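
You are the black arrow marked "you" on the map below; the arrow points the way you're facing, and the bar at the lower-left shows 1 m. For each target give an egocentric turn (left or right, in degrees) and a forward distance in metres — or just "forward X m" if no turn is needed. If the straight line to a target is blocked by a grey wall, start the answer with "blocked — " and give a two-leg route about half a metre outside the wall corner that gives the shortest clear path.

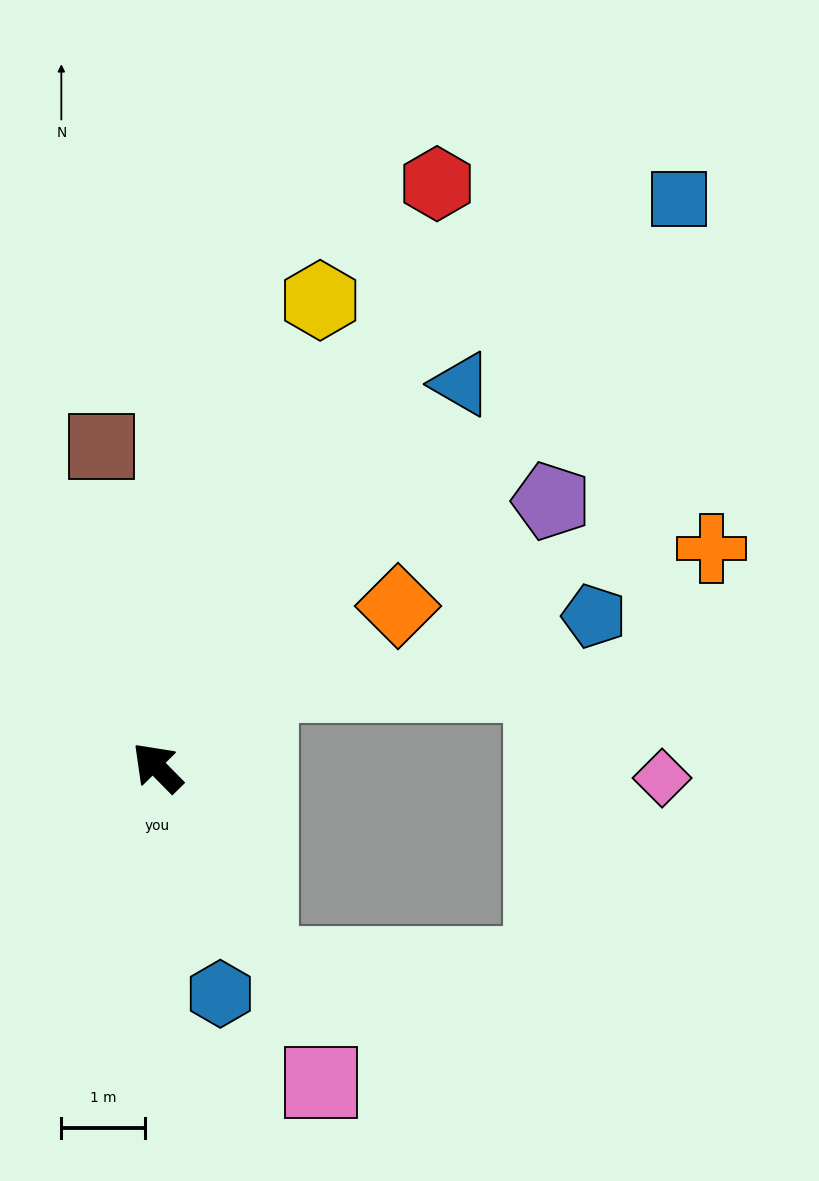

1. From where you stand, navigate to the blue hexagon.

turn left 151°, forward 2.8 m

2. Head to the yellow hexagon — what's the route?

turn right 64°, forward 5.9 m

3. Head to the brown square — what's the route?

turn right 35°, forward 3.9 m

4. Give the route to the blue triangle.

turn right 83°, forward 5.8 m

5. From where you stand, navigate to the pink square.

turn left 163°, forward 4.2 m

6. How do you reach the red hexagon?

turn right 70°, forward 7.7 m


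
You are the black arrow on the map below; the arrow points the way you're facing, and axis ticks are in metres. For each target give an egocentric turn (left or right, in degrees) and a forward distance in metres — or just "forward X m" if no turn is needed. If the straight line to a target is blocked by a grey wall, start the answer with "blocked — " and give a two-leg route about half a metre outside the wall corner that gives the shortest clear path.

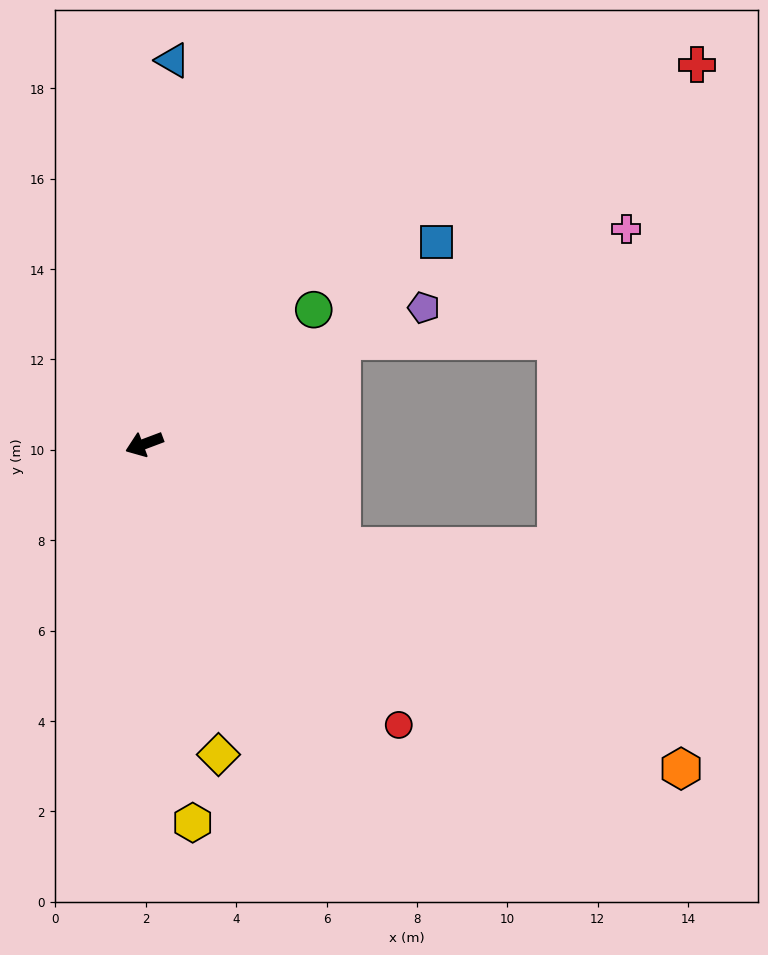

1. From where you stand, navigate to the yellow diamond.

turn left 83°, forward 7.1 m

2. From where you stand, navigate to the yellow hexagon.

turn left 77°, forward 8.4 m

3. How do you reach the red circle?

turn left 112°, forward 8.4 m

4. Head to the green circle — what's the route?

turn right 162°, forward 4.8 m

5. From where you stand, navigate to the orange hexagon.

turn left 128°, forward 13.9 m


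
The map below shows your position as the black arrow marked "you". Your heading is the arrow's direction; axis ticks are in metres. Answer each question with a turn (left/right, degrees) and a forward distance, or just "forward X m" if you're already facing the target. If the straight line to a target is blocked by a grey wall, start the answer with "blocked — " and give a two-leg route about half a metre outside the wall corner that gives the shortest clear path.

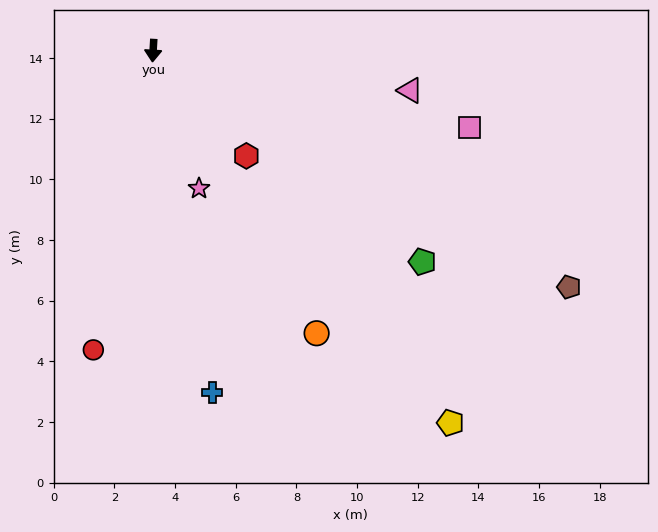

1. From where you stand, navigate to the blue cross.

turn left 13°, forward 11.4 m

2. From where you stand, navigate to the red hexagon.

turn left 45°, forward 4.6 m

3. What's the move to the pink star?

turn left 22°, forward 4.8 m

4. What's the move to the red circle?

turn right 8°, forward 10.1 m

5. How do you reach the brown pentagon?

turn left 64°, forward 15.8 m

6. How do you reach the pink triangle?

turn left 85°, forward 8.6 m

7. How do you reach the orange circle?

turn left 33°, forward 10.8 m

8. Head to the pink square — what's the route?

turn left 80°, forward 10.7 m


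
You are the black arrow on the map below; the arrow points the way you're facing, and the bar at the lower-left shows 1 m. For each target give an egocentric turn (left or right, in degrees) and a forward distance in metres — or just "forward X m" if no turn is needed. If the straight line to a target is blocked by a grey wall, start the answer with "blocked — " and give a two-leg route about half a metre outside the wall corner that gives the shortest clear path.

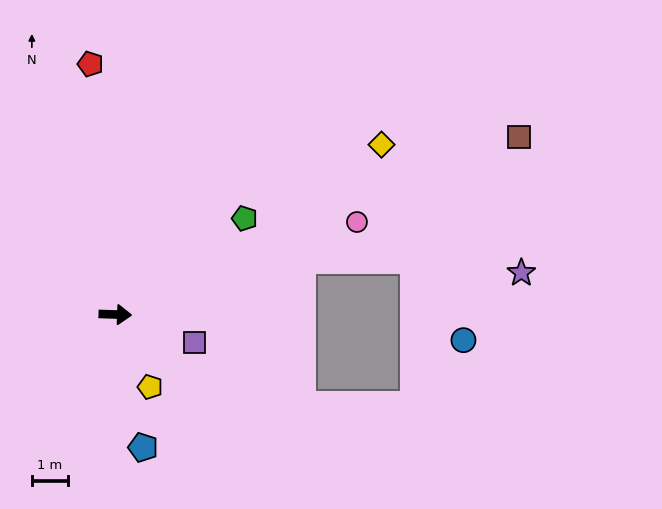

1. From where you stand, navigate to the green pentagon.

turn left 39°, forward 4.5 m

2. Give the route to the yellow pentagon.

turn right 62°, forward 2.3 m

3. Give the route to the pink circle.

turn left 23°, forward 7.3 m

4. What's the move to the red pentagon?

turn left 98°, forward 7.1 m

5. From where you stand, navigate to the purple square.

turn right 17°, forward 2.4 m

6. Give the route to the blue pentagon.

turn right 76°, forward 3.8 m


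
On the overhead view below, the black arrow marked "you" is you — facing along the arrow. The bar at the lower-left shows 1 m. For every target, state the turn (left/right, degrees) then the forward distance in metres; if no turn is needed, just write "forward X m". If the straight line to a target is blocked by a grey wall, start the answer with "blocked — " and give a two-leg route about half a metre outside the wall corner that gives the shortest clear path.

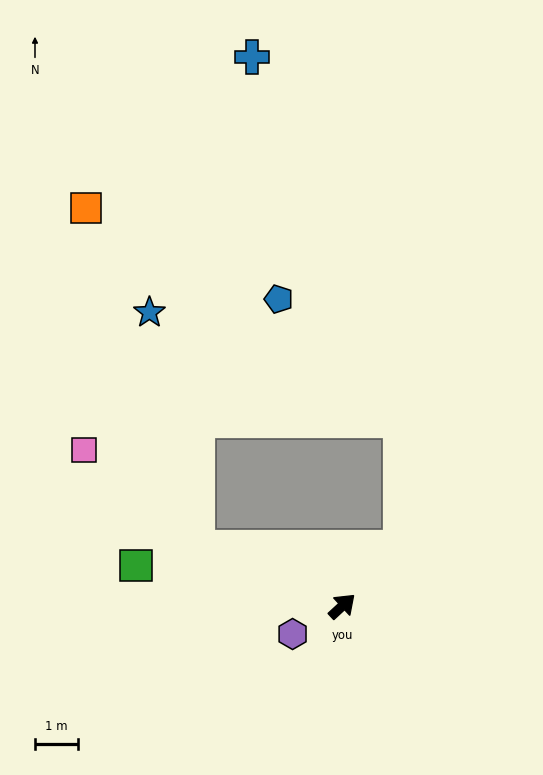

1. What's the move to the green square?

turn left 126°, forward 4.9 m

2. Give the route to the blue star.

blocked — turn left 116°, forward 3.7 m, then turn right 57°, forward 5.6 m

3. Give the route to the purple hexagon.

turn left 167°, forward 1.3 m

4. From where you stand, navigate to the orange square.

blocked — turn left 116°, forward 3.7 m, then turn right 51°, forward 8.4 m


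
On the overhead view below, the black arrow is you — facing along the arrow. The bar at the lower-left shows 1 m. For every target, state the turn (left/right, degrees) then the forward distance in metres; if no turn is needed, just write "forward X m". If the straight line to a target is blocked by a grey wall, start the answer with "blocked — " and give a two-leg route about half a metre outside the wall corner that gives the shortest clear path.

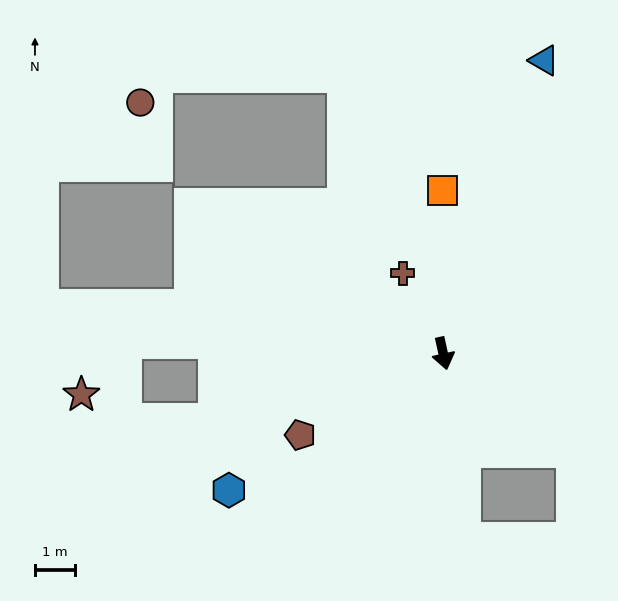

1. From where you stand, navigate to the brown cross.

turn right 166°, forward 2.2 m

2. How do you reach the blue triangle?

turn left 149°, forward 7.6 m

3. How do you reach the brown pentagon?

turn right 73°, forward 4.1 m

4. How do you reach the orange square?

turn left 168°, forward 4.0 m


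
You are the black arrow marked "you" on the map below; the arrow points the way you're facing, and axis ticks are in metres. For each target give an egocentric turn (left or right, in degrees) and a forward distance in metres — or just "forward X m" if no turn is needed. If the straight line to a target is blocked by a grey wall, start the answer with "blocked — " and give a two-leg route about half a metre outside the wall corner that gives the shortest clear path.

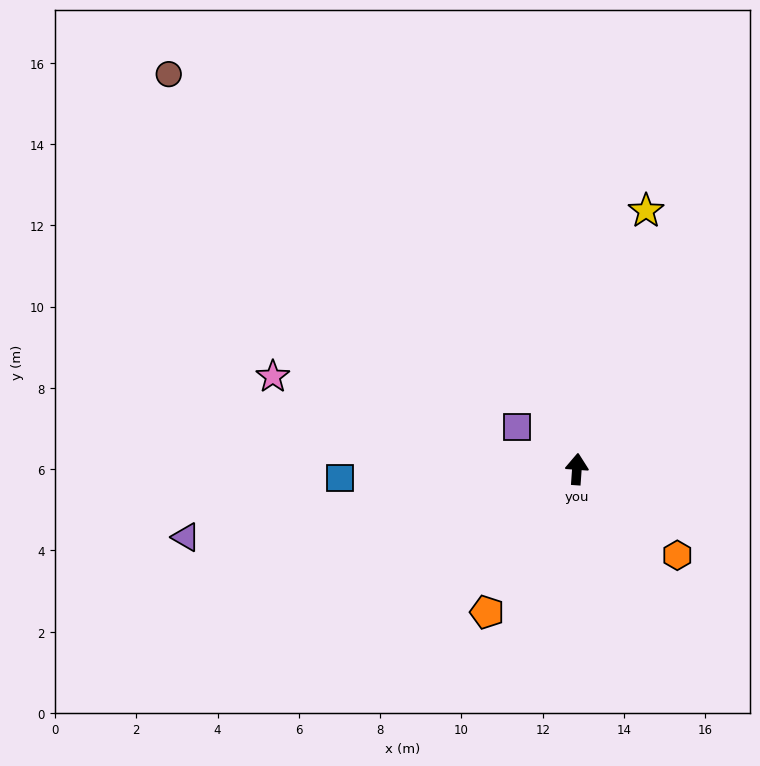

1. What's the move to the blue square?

turn left 96°, forward 5.8 m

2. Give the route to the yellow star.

turn right 11°, forward 6.6 m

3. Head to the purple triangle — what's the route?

turn left 104°, forward 9.8 m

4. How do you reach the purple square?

turn left 59°, forward 1.8 m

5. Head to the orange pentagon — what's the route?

turn left 152°, forward 4.2 m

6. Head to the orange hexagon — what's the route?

turn right 127°, forward 3.3 m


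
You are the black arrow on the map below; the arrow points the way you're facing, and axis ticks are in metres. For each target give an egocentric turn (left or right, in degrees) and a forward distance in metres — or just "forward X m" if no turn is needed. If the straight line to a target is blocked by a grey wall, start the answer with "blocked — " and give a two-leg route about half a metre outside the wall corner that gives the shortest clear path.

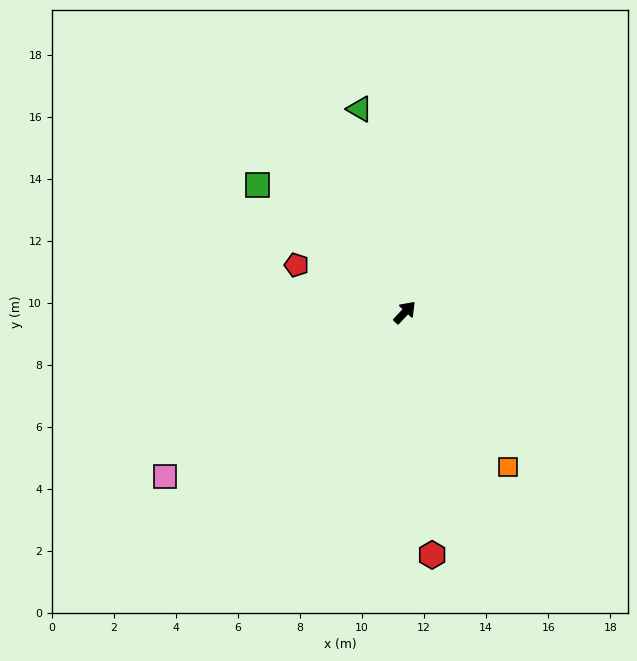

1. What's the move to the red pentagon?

turn left 110°, forward 3.8 m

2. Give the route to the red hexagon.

turn right 130°, forward 7.9 m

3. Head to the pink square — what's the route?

turn left 168°, forward 9.4 m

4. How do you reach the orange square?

turn right 103°, forward 6.0 m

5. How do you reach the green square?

turn left 93°, forward 6.3 m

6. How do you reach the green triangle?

turn left 56°, forward 6.7 m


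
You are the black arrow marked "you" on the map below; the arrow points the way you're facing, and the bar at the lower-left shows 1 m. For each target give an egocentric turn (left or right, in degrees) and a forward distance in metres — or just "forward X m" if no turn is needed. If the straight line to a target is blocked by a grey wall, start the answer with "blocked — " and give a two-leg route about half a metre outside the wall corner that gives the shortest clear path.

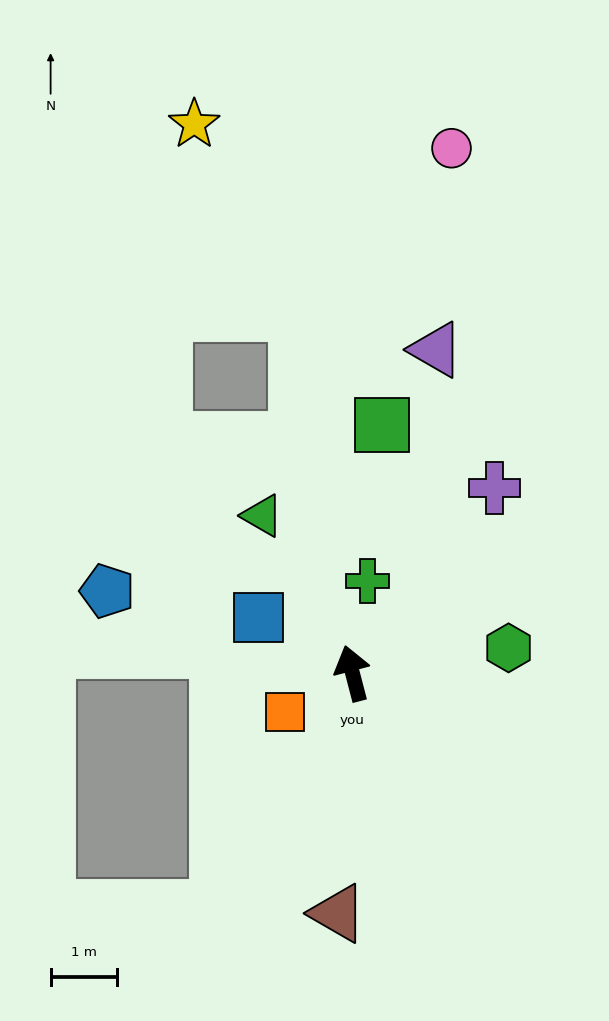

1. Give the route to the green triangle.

turn left 15°, forward 2.7 m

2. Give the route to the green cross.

turn right 24°, forward 1.4 m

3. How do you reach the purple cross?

turn right 52°, forward 3.5 m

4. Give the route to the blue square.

turn left 44°, forward 1.6 m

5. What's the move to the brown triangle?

turn left 162°, forward 3.6 m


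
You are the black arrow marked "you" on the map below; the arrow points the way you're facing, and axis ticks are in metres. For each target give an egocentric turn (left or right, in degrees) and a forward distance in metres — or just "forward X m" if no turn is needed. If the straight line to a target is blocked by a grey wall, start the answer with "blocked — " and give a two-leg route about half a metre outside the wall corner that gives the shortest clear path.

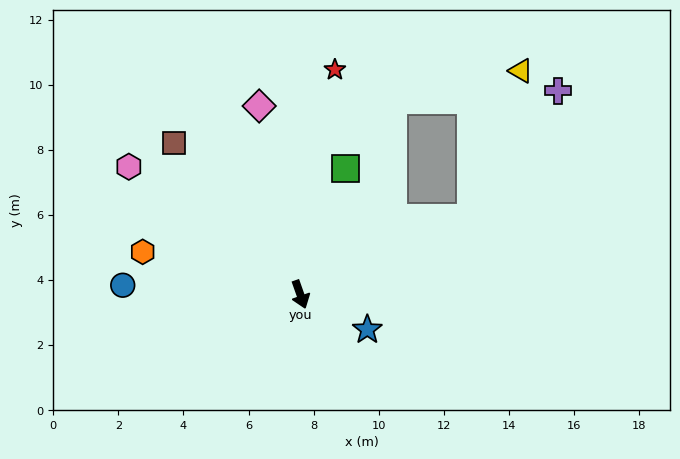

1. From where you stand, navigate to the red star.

turn left 152°, forward 7.0 m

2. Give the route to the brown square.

turn right 160°, forward 6.1 m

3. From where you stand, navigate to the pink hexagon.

turn right 146°, forward 6.6 m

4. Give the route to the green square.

turn left 141°, forward 4.1 m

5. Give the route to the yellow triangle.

blocked — turn left 95°, forward 5.7 m, then turn left 47°, forward 4.8 m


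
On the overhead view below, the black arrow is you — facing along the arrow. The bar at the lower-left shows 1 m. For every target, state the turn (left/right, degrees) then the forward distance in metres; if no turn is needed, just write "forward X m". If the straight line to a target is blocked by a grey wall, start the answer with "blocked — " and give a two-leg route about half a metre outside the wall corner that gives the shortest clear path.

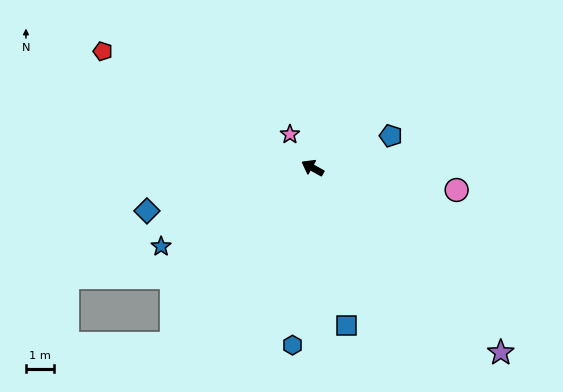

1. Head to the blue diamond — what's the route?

turn left 44°, forward 6.1 m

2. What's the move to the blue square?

turn left 131°, forward 5.7 m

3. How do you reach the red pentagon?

forward 8.5 m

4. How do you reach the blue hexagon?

turn left 113°, forward 6.4 m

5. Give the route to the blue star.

turn left 56°, forward 6.1 m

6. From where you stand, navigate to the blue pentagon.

turn right 129°, forward 3.0 m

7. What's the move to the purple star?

turn left 165°, forward 9.4 m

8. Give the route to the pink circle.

turn right 160°, forward 5.2 m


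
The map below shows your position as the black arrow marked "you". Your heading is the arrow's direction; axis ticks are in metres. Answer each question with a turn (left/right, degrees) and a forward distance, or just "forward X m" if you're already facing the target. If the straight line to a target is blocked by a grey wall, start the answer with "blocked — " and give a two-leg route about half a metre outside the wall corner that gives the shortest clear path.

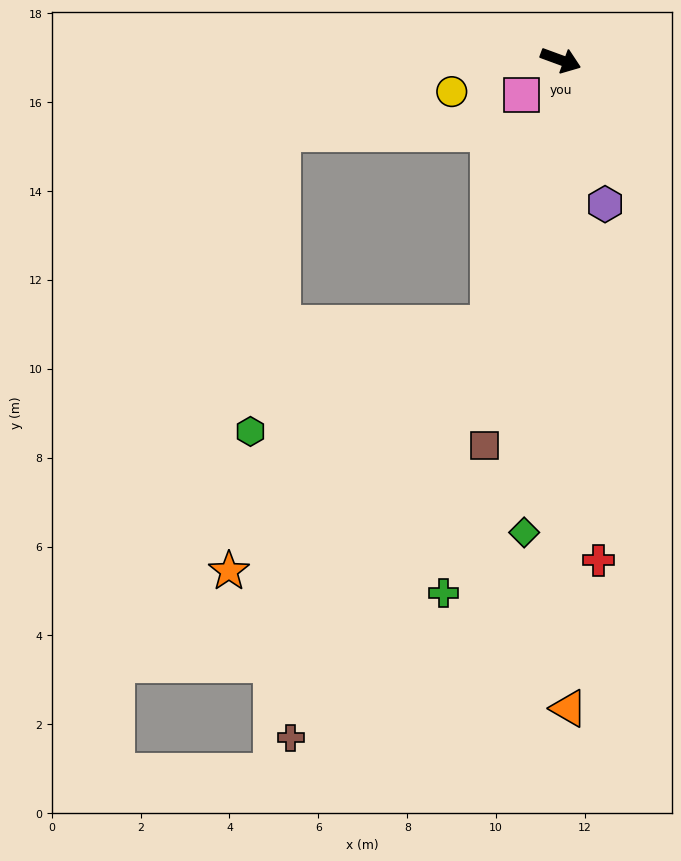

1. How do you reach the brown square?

turn right 81°, forward 8.8 m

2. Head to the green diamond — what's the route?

turn right 74°, forward 10.7 m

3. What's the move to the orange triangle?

turn right 69°, forward 14.6 m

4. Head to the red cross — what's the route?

turn right 66°, forward 11.3 m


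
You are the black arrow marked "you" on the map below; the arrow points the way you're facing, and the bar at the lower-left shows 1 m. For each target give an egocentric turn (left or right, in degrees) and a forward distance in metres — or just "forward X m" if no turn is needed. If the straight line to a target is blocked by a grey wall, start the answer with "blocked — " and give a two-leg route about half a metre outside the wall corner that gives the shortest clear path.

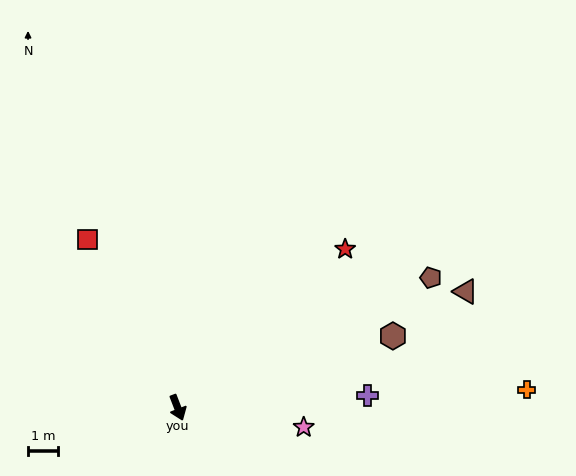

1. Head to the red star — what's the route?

turn left 112°, forward 7.7 m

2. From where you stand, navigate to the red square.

turn right 173°, forward 6.4 m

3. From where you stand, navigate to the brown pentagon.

turn left 96°, forward 9.6 m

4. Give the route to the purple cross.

turn left 72°, forward 6.4 m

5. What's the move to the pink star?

turn left 60°, forward 4.3 m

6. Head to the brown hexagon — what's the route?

turn left 87°, forward 7.6 m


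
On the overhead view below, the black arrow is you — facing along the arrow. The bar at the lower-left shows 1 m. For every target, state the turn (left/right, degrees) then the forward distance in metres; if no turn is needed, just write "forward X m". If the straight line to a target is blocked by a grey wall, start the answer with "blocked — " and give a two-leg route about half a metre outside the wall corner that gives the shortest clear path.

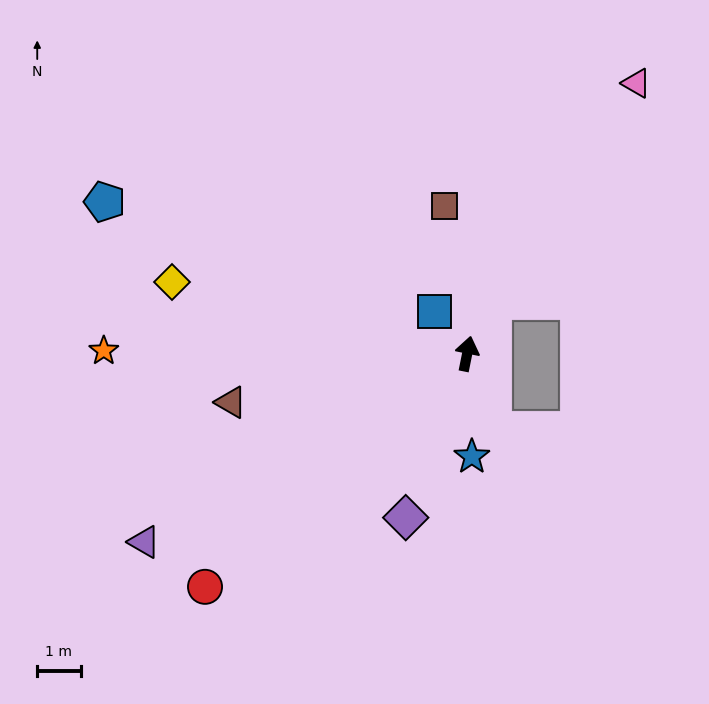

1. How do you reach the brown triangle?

turn left 113°, forward 5.6 m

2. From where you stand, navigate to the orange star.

turn left 101°, forward 8.4 m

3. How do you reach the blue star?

turn right 166°, forward 2.4 m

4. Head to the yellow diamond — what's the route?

turn left 88°, forward 7.0 m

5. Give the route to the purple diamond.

turn left 171°, forward 4.0 m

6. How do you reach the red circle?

turn left 143°, forward 8.1 m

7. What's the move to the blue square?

turn left 49°, forward 1.2 m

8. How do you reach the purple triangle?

turn left 132°, forward 8.6 m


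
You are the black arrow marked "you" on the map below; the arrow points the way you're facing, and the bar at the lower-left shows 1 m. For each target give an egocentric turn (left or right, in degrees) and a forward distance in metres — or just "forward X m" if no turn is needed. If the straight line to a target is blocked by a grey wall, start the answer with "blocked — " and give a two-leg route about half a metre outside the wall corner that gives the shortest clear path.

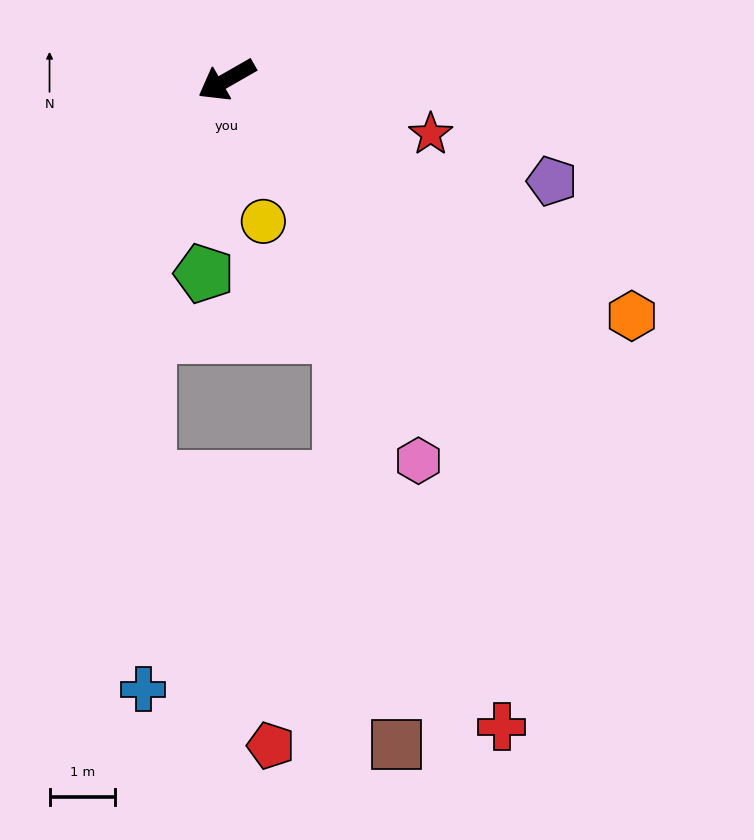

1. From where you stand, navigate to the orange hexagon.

turn left 120°, forward 7.2 m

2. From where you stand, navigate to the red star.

turn left 135°, forward 3.2 m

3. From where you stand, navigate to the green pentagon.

turn left 53°, forward 3.0 m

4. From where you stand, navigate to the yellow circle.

turn left 75°, forward 2.2 m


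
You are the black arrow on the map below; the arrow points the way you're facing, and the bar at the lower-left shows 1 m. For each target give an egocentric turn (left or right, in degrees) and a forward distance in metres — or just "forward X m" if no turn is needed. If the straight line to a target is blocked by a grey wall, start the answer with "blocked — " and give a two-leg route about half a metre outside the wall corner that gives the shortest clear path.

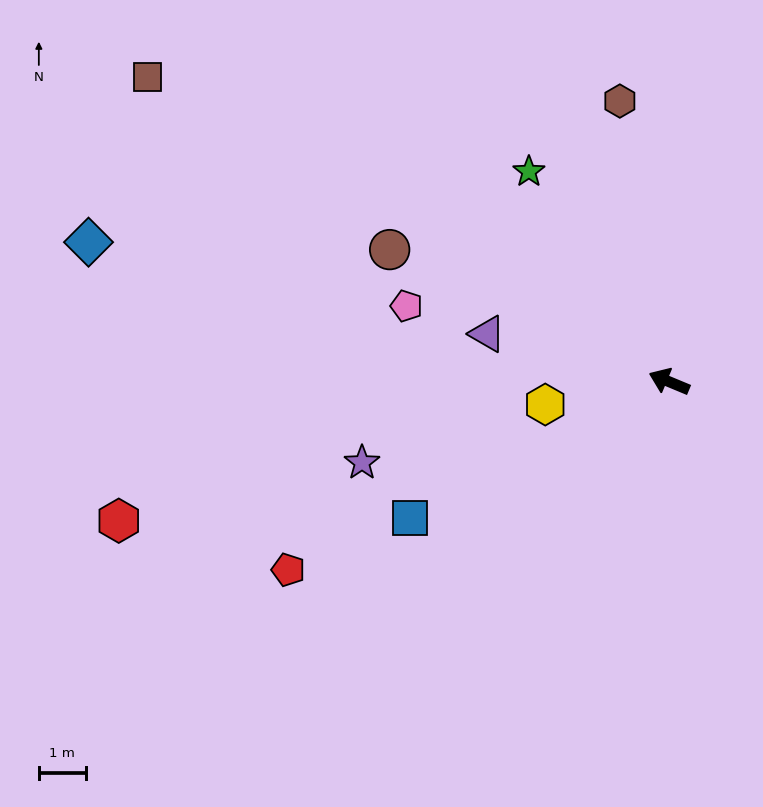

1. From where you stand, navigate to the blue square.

turn left 50°, forward 6.2 m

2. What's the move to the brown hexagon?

turn right 57°, forward 6.1 m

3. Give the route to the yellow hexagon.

turn left 33°, forward 2.7 m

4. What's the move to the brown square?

turn right 8°, forward 12.9 m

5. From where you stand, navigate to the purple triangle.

turn left 8°, forward 4.0 m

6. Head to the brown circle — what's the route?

turn right 3°, forward 6.6 m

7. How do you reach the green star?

turn right 34°, forward 5.4 m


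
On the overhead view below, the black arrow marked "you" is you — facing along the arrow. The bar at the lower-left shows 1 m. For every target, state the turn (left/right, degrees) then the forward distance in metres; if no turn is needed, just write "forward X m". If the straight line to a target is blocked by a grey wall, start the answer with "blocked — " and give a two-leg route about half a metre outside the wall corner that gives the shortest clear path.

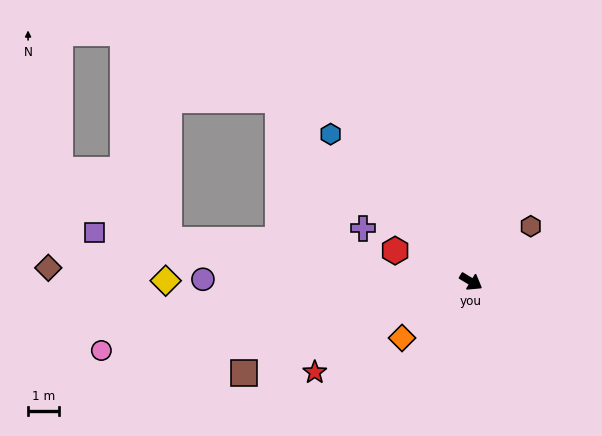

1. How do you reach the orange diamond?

turn right 110°, forward 2.9 m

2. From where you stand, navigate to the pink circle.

turn right 138°, forward 12.2 m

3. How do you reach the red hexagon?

turn right 171°, forward 2.7 m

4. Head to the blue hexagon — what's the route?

turn left 165°, forward 6.6 m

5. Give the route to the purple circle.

turn right 149°, forward 8.7 m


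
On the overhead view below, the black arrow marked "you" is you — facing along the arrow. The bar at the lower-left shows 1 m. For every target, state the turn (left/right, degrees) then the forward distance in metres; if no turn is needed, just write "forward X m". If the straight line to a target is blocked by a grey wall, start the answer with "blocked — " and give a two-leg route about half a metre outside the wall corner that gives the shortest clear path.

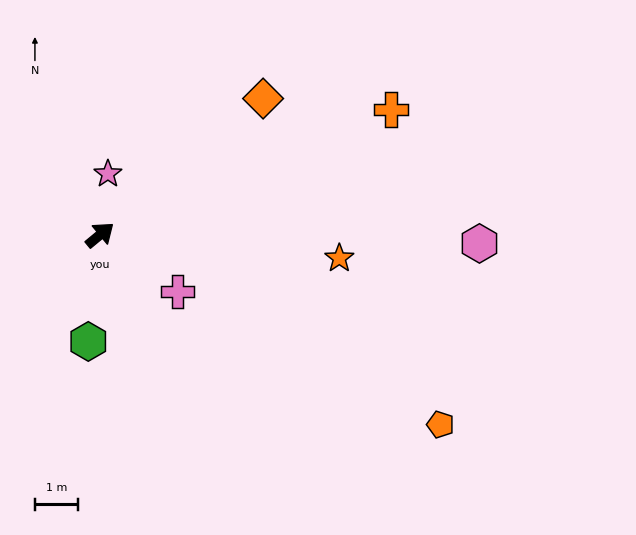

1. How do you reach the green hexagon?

turn right 136°, forward 2.5 m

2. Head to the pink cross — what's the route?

turn right 76°, forward 2.2 m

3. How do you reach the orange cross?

turn right 16°, forward 7.3 m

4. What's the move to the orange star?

turn right 45°, forward 5.5 m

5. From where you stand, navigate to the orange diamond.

forward 4.9 m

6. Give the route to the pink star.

turn left 43°, forward 1.4 m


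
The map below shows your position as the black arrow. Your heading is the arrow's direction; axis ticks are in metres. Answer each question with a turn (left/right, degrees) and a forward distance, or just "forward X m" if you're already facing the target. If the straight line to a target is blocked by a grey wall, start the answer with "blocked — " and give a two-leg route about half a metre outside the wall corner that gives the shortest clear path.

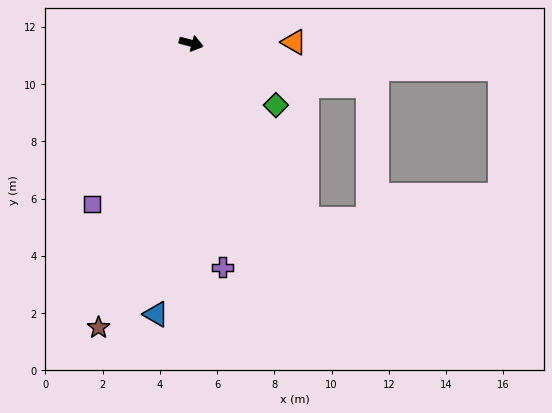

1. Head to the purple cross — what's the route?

turn right 67°, forward 7.9 m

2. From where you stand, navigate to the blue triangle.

turn right 83°, forward 9.5 m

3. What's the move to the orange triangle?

turn left 15°, forward 3.6 m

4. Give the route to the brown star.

turn right 93°, forward 10.4 m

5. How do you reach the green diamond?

turn right 21°, forward 3.7 m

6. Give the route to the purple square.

turn right 107°, forward 6.6 m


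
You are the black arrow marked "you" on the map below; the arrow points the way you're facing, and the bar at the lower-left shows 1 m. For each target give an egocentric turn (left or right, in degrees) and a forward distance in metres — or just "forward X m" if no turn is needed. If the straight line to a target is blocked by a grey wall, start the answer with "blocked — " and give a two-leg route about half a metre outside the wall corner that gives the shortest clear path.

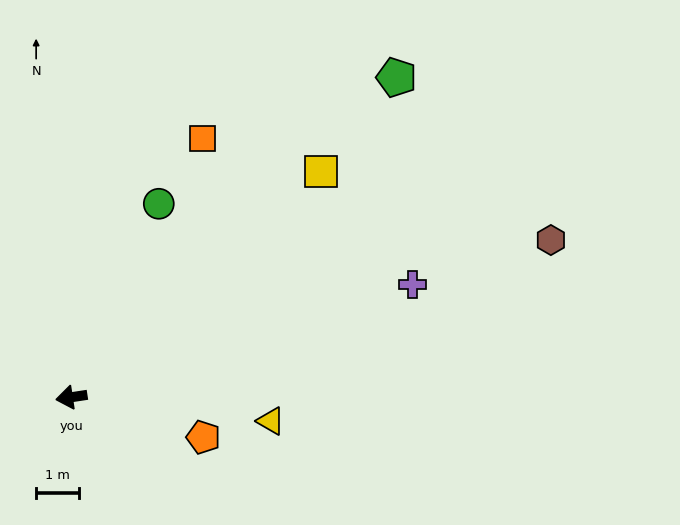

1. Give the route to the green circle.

turn right 123°, forward 4.9 m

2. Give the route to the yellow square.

turn right 146°, forward 7.8 m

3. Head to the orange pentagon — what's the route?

turn left 155°, forward 3.2 m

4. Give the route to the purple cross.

turn right 170°, forward 8.4 m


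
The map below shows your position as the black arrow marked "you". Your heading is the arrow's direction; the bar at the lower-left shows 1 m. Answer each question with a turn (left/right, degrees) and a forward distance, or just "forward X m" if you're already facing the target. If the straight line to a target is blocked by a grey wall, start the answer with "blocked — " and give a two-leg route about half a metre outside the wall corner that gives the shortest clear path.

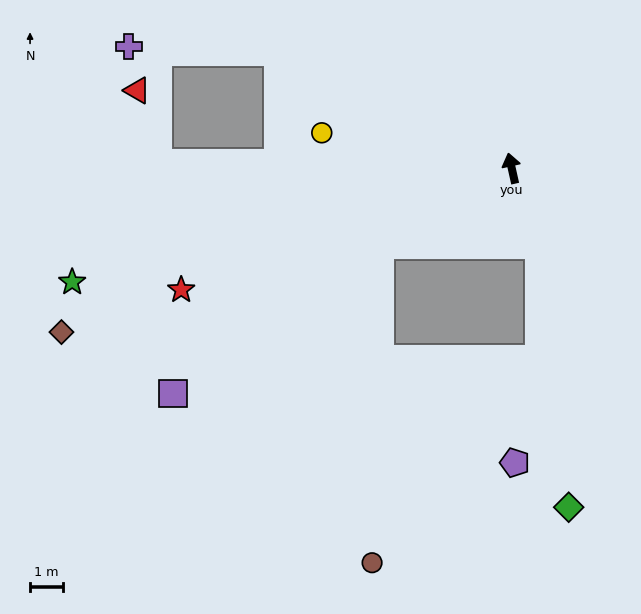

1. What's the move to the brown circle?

blocked — turn left 108°, forward 4.6 m, then turn left 58°, forward 9.6 m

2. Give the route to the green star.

turn left 92°, forward 13.7 m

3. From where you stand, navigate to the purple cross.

blocked — turn left 51°, forward 7.9 m, then turn left 24°, forward 4.5 m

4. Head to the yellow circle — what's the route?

turn left 67°, forward 5.8 m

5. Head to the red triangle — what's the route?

blocked — turn left 77°, forward 10.7 m, then turn right 73°, forward 2.3 m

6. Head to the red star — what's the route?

turn left 98°, forward 10.6 m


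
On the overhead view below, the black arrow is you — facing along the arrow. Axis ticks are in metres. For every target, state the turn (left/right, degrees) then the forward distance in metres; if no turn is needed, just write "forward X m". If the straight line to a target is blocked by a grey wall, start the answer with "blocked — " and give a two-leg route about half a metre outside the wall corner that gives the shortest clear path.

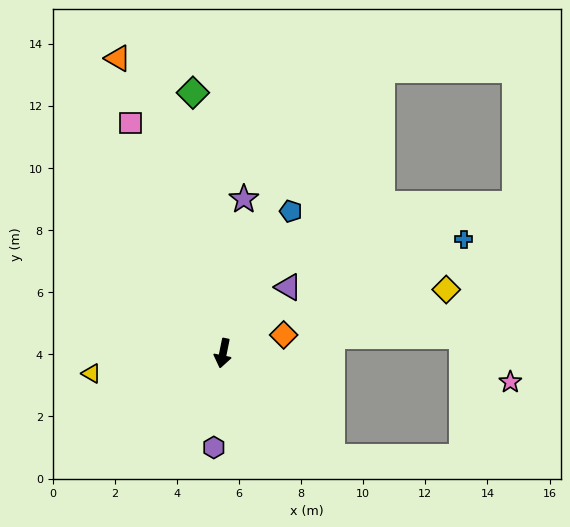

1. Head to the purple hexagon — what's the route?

turn left 6°, forward 3.0 m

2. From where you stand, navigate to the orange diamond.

turn left 118°, forward 2.0 m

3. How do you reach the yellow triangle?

turn right 70°, forward 4.3 m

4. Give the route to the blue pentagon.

turn left 166°, forward 5.1 m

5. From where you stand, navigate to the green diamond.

turn right 162°, forward 8.4 m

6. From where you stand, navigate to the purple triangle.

turn left 147°, forward 3.0 m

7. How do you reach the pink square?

turn right 147°, forward 8.0 m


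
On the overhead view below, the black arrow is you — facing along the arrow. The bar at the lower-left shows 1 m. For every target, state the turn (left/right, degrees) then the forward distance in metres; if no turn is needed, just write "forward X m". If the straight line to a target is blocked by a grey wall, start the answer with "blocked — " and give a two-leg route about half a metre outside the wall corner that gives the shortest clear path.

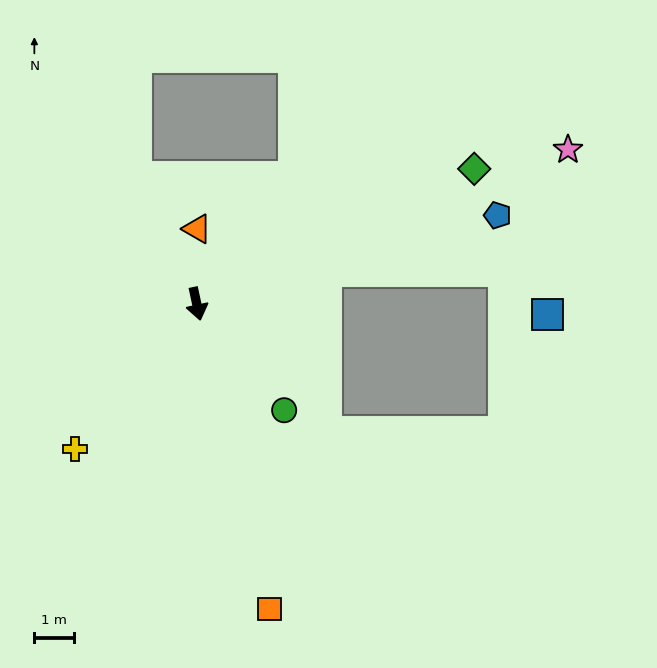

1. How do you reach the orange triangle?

turn left 168°, forward 1.9 m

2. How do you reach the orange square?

forward 8.0 m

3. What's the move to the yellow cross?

turn right 52°, forward 4.8 m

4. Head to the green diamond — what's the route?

turn left 104°, forward 7.8 m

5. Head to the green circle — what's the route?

turn left 27°, forward 3.5 m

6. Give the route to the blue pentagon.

turn left 94°, forward 8.0 m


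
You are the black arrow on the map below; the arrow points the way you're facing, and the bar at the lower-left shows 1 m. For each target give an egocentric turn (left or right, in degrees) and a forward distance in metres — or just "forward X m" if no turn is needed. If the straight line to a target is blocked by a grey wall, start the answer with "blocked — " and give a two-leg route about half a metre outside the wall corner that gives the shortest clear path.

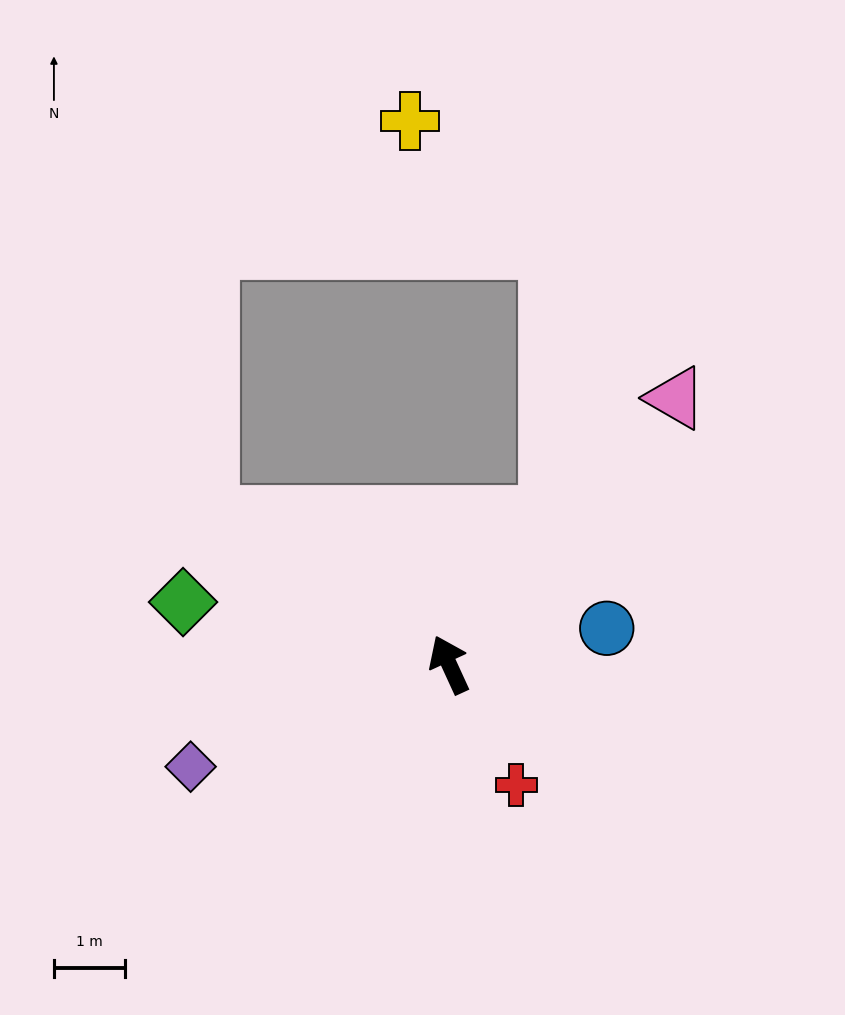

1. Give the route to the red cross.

turn right 175°, forward 1.9 m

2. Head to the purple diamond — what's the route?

turn left 87°, forward 3.9 m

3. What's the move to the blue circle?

turn right 102°, forward 2.3 m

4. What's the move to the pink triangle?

turn right 65°, forward 4.9 m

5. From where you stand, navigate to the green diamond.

turn left 52°, forward 3.8 m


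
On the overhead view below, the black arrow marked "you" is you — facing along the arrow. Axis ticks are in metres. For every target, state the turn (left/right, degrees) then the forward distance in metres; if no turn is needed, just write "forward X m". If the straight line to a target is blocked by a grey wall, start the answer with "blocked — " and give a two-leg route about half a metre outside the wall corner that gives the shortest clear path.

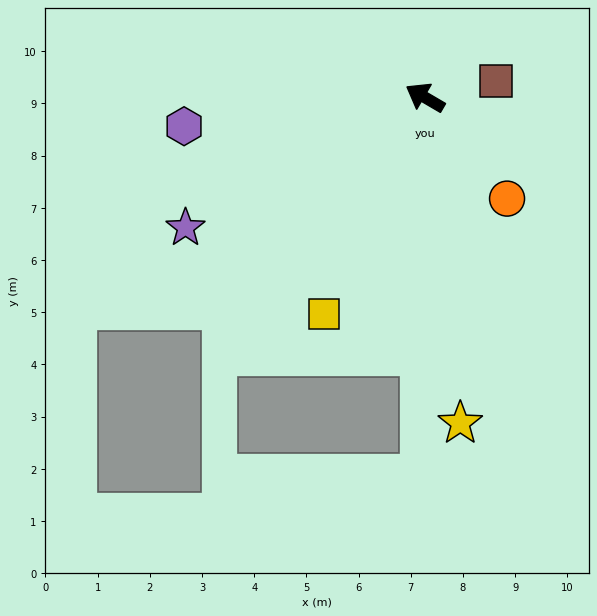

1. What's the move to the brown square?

turn right 136°, forward 1.4 m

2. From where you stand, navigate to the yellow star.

turn left 127°, forward 6.3 m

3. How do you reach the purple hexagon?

turn left 37°, forward 4.6 m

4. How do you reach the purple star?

turn left 59°, forward 5.2 m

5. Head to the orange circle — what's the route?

turn left 159°, forward 2.5 m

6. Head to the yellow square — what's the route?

turn left 95°, forward 4.6 m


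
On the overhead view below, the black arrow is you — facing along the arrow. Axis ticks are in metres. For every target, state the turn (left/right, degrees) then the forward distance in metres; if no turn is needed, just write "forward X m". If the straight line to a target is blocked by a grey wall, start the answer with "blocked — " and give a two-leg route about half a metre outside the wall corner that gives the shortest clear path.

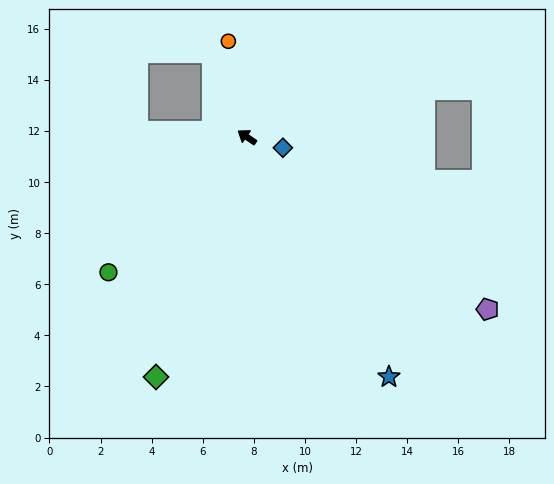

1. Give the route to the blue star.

turn left 155°, forward 10.9 m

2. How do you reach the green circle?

turn left 79°, forward 7.6 m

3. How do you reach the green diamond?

turn left 104°, forward 10.0 m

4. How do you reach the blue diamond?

turn right 162°, forward 1.5 m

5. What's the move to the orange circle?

turn right 44°, forward 3.8 m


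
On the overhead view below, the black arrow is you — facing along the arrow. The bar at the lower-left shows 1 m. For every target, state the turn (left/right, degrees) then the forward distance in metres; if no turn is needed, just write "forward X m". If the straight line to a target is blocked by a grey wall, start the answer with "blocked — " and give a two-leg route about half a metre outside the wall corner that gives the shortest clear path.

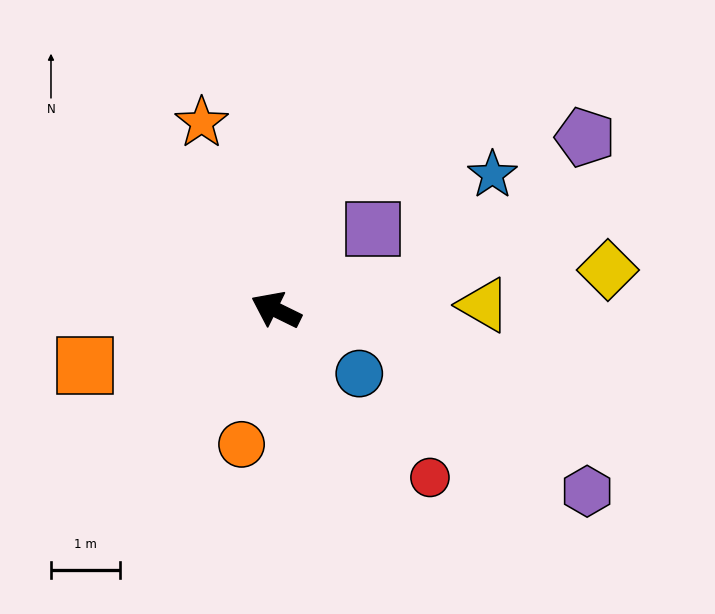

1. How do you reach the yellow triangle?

turn right 153°, forward 3.0 m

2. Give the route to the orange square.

turn left 42°, forward 2.9 m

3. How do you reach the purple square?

turn right 114°, forward 1.8 m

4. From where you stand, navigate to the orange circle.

turn left 102°, forward 2.0 m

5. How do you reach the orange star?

turn right 42°, forward 2.9 m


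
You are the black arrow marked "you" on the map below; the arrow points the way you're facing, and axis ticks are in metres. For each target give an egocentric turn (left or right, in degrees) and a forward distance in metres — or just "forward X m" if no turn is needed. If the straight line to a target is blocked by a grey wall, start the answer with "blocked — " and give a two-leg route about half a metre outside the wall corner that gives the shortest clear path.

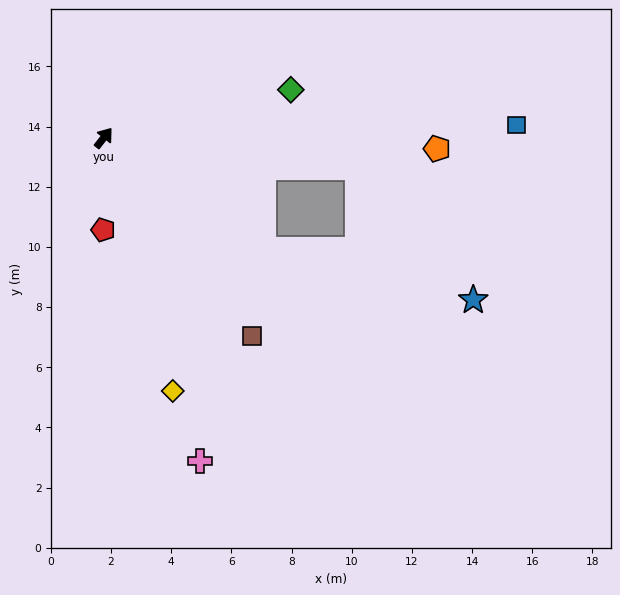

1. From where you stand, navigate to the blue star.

blocked — turn right 87°, forward 6.5 m, then turn left 22°, forward 7.2 m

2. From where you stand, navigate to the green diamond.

turn right 38°, forward 6.4 m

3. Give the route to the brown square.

turn right 105°, forward 8.2 m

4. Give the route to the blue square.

turn right 50°, forward 13.7 m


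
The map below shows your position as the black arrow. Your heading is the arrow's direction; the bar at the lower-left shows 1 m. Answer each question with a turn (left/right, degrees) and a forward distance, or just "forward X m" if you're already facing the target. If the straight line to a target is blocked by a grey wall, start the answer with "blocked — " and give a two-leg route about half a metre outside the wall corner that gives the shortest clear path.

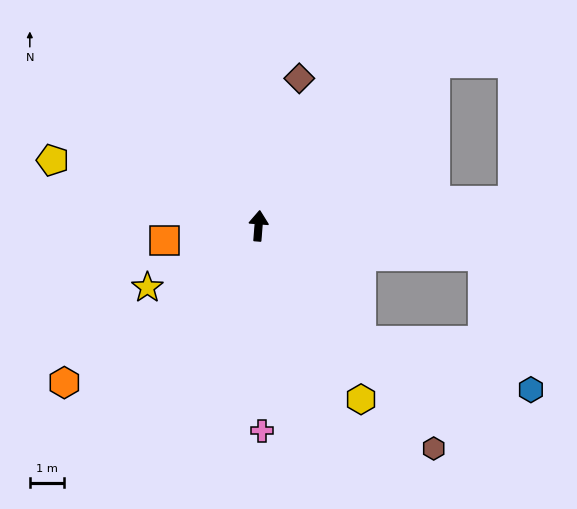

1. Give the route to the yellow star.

turn left 124°, forward 3.7 m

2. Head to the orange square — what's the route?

turn left 103°, forward 2.8 m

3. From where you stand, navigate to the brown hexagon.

turn right 137°, forward 8.2 m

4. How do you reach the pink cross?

turn right 174°, forward 5.9 m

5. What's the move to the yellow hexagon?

turn right 145°, forward 5.8 m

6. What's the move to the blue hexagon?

blocked — turn right 134°, forward 4.5 m, then turn left 32°, forward 5.1 m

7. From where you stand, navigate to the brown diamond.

turn right 11°, forward 4.4 m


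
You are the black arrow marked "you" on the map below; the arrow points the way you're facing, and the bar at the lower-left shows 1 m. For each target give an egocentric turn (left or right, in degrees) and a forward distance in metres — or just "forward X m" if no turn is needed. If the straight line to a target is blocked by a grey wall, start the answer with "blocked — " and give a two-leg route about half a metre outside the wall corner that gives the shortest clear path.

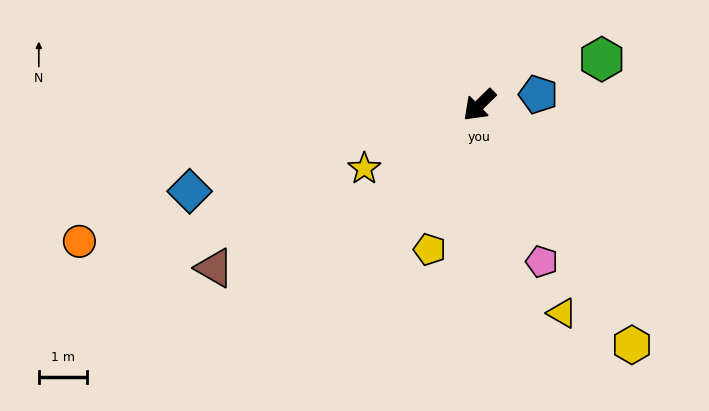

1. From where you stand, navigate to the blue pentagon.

turn left 146°, forward 1.2 m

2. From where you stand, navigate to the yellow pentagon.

turn left 27°, forward 3.2 m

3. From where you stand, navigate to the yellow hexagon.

turn left 78°, forward 5.9 m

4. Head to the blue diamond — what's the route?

turn right 28°, forward 6.3 m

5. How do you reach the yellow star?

turn right 15°, forward 2.7 m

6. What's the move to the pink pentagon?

turn left 67°, forward 3.5 m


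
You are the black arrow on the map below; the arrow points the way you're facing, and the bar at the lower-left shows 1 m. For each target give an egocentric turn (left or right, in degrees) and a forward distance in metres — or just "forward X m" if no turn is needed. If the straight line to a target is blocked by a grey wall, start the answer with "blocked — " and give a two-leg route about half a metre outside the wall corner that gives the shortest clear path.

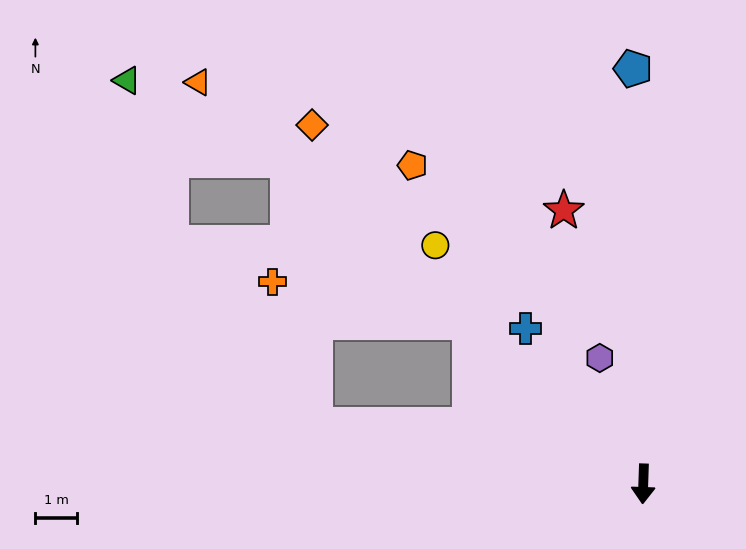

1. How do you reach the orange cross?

blocked — turn right 131°, forward 5.7 m, then turn left 31°, forward 4.8 m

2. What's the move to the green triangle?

blocked — turn right 130°, forward 11.5 m, then turn left 16°, forward 4.3 m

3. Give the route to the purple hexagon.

turn right 159°, forward 3.2 m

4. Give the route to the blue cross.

turn right 141°, forward 4.7 m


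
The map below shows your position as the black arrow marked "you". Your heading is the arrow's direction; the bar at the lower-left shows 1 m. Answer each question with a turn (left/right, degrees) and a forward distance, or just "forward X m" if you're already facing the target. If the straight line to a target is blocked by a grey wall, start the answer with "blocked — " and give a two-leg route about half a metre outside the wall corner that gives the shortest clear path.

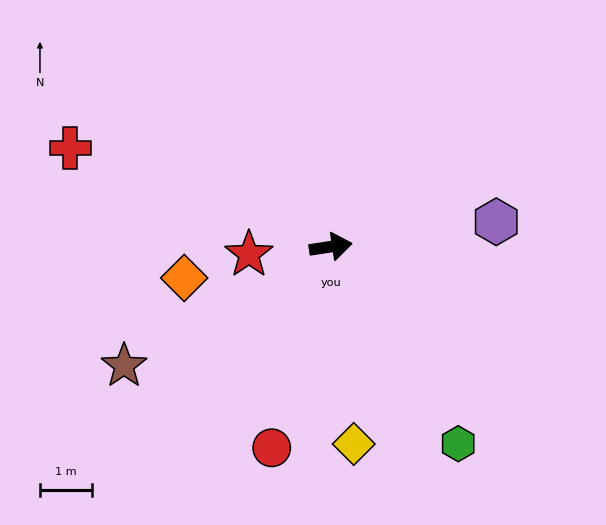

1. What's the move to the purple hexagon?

forward 3.2 m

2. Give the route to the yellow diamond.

turn right 92°, forward 3.9 m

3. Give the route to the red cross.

turn left 151°, forward 5.4 m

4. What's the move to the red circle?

turn right 115°, forward 4.1 m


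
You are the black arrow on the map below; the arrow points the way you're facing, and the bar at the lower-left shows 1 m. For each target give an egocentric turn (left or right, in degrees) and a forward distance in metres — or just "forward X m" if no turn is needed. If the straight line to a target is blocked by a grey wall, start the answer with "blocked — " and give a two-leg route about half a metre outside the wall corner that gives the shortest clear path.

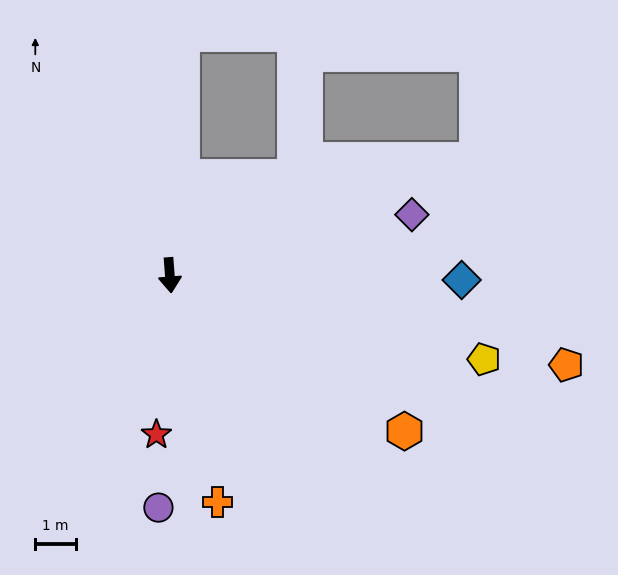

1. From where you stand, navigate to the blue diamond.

turn left 85°, forward 7.2 m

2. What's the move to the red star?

turn right 9°, forward 3.9 m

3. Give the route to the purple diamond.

turn left 100°, forward 6.1 m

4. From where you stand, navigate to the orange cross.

turn left 7°, forward 5.7 m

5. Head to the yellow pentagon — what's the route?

turn left 71°, forward 8.0 m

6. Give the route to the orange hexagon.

turn left 52°, forward 6.9 m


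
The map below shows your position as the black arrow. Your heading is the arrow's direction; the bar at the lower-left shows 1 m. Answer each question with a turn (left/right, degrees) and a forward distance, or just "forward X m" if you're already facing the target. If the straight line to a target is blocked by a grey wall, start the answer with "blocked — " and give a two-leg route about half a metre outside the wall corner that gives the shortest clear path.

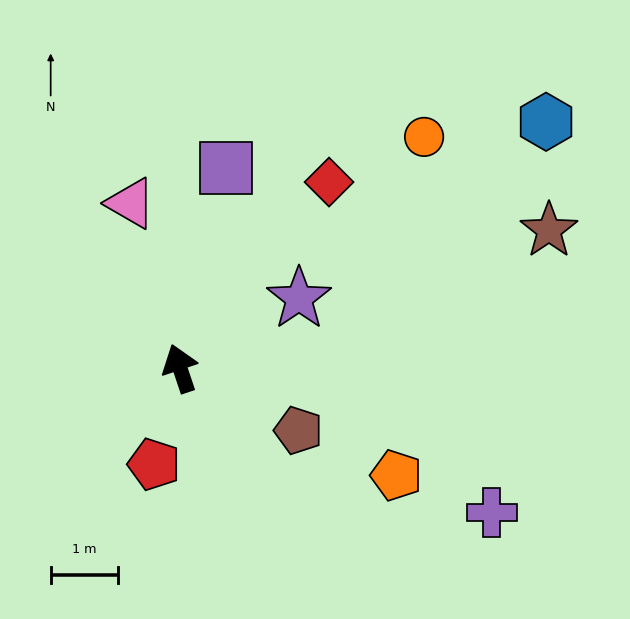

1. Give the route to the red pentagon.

turn left 146°, forward 1.5 m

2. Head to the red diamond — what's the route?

turn right 57°, forward 3.5 m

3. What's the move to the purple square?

turn right 31°, forward 3.1 m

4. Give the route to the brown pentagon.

turn right 136°, forward 2.0 m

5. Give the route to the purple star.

turn right 78°, forward 2.0 m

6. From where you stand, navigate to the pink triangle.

forward 2.6 m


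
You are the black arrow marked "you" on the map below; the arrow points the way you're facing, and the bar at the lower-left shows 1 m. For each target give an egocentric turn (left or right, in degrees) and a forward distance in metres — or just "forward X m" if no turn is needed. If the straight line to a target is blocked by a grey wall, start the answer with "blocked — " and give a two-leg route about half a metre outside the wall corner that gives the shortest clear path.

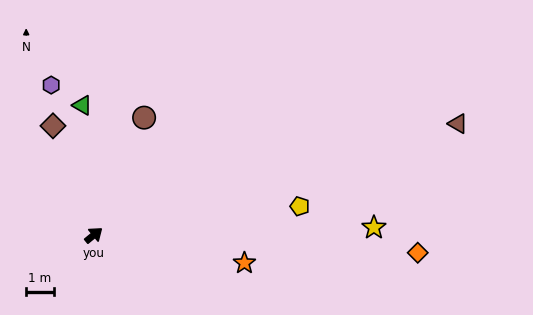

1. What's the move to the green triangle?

turn left 56°, forward 4.7 m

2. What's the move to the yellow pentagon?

turn right 31°, forward 7.5 m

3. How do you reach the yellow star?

turn right 38°, forward 10.1 m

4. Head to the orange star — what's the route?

turn right 50°, forward 5.5 m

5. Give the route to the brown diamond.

turn left 71°, forward 4.2 m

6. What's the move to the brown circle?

turn left 27°, forward 4.6 m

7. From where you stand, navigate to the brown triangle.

turn right 22°, forward 13.8 m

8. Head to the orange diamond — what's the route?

turn right 42°, forward 11.7 m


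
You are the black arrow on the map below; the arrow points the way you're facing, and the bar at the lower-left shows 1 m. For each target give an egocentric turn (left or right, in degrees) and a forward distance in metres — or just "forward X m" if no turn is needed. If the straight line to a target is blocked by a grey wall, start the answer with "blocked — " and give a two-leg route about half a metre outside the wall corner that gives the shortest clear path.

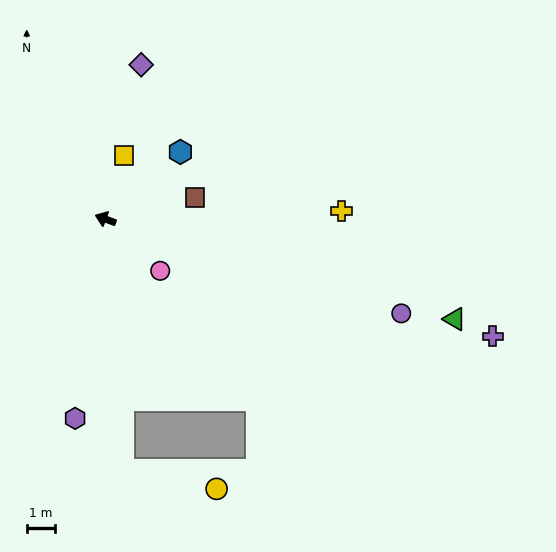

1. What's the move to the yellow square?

turn right 86°, forward 2.3 m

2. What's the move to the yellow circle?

blocked — turn left 114°, forward 8.9 m, then turn left 76°, forward 3.4 m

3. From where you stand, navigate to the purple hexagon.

turn left 102°, forward 7.1 m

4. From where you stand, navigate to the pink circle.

turn left 157°, forward 2.6 m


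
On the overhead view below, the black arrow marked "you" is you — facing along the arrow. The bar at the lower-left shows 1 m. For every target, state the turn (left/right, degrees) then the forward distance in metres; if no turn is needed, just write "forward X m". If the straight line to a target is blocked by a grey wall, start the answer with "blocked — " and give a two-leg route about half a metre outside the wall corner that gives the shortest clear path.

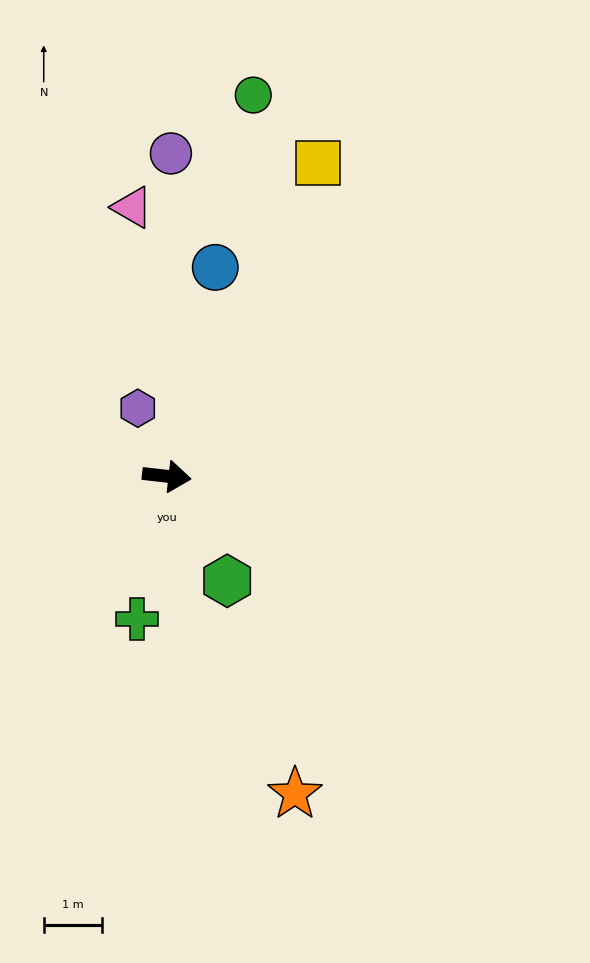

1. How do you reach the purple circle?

turn left 96°, forward 5.6 m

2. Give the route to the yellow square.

turn left 71°, forward 6.0 m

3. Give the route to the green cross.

turn right 95°, forward 2.5 m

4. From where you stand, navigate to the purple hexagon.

turn left 120°, forward 1.3 m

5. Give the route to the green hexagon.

turn right 54°, forward 2.1 m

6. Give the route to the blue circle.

turn left 83°, forward 3.7 m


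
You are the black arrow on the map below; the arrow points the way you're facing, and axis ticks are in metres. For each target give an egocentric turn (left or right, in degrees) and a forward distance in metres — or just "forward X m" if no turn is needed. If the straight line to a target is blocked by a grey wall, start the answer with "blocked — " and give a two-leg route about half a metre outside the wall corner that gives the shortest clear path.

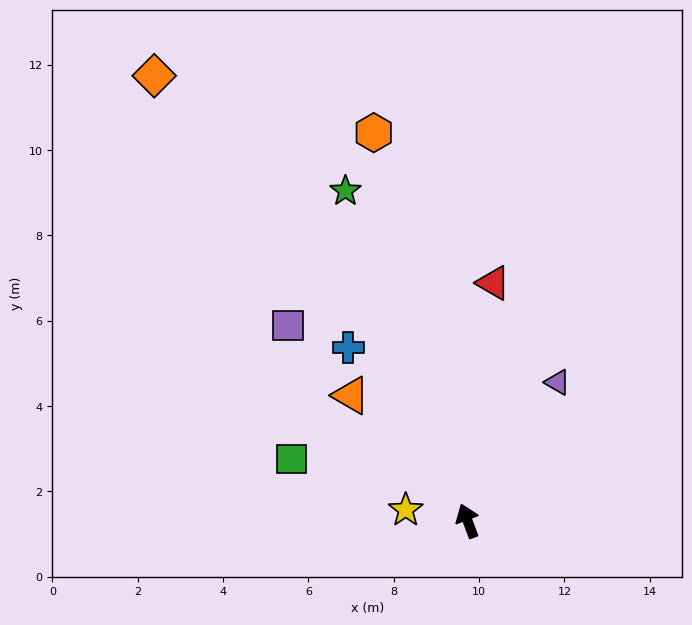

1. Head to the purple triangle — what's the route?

turn right 54°, forward 3.9 m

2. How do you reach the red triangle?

turn right 27°, forward 5.6 m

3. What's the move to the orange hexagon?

turn right 7°, forward 9.4 m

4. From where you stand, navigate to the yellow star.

turn left 59°, forward 1.5 m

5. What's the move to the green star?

forward 8.2 m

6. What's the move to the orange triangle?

turn left 22°, forward 4.0 m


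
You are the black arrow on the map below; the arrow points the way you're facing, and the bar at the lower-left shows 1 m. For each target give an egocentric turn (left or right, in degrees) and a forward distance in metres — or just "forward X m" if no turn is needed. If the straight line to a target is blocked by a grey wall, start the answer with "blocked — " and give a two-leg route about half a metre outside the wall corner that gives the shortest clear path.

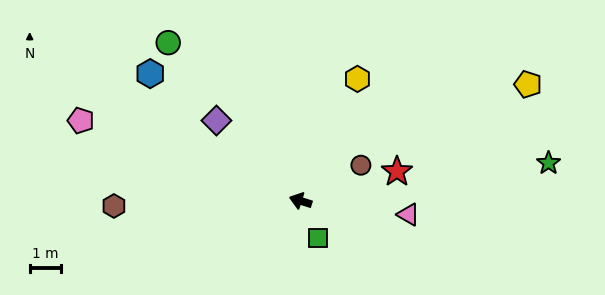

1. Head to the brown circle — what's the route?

turn right 132°, forward 2.3 m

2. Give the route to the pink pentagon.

turn right 3°, forward 7.5 m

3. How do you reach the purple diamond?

turn right 26°, forward 3.7 m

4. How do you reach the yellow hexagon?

turn right 97°, forward 4.3 m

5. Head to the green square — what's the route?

turn left 133°, forward 1.3 m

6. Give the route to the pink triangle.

turn right 170°, forward 3.5 m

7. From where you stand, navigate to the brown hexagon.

turn left 19°, forward 6.0 m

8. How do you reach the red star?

turn right 146°, forward 3.2 m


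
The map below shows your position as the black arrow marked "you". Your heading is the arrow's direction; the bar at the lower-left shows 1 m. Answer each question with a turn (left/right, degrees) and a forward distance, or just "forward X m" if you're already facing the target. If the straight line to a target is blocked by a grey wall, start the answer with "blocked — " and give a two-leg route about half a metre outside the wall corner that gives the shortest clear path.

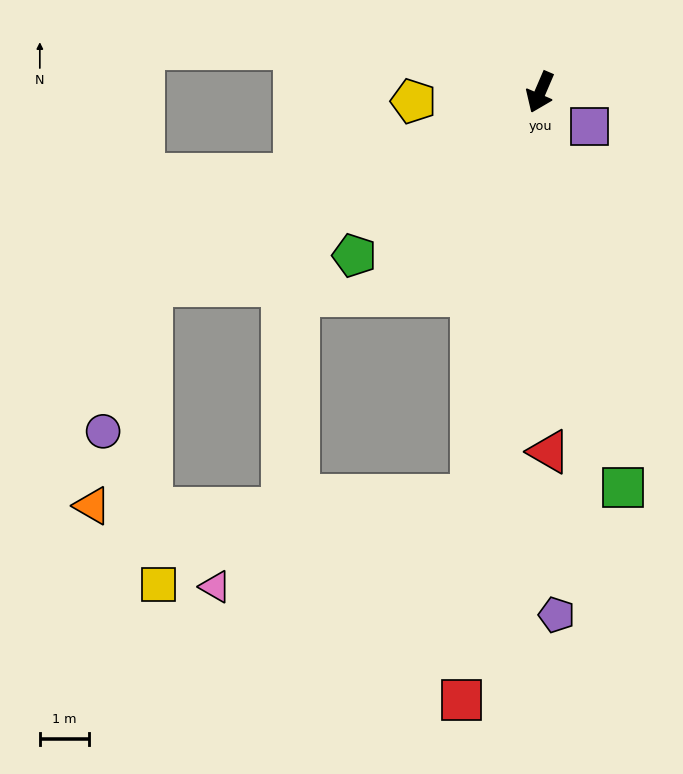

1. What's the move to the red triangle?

turn left 25°, forward 7.3 m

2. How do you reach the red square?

turn left 16°, forward 12.4 m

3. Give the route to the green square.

turn left 35°, forward 8.2 m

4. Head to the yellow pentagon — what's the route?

turn right 63°, forward 2.6 m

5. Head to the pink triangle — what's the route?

blocked — turn left 14°, forward 8.3 m, then turn right 61°, forward 5.5 m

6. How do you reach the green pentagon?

turn right 25°, forward 5.0 m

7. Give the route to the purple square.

turn left 78°, forward 1.2 m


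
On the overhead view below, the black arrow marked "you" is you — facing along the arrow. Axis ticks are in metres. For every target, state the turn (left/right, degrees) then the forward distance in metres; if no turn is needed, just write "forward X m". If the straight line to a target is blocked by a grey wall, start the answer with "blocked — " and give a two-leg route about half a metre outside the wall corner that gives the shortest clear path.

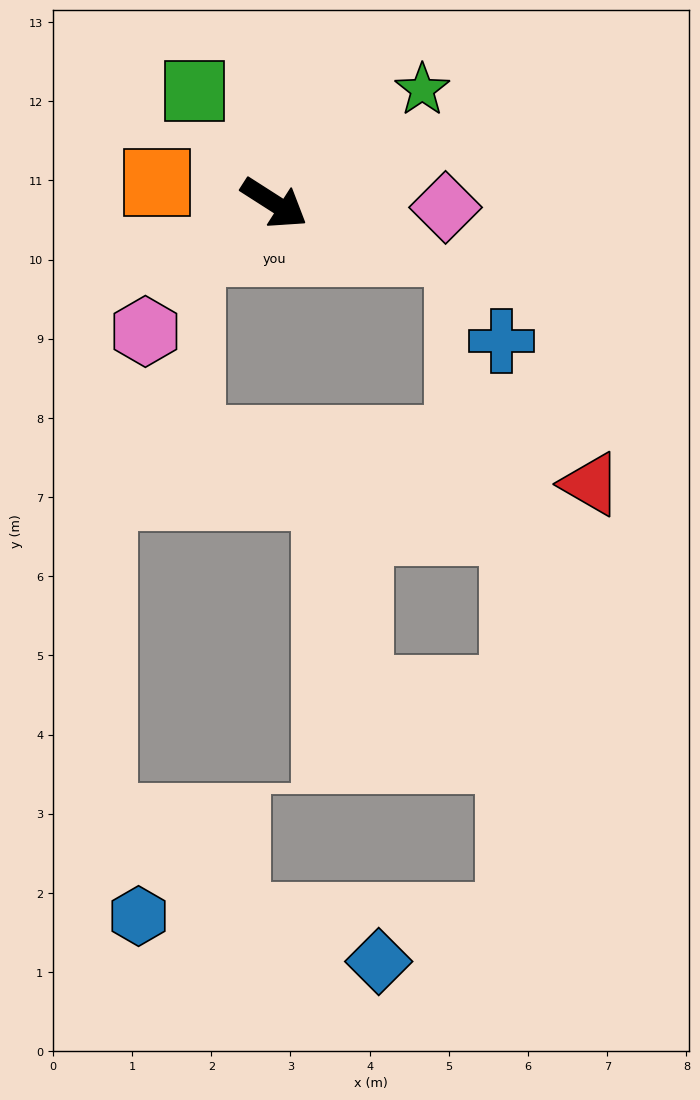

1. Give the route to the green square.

turn left 158°, forward 1.7 m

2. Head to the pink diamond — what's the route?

turn left 31°, forward 2.2 m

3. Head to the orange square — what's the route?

turn right 157°, forward 1.5 m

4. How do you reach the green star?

turn left 70°, forward 2.4 m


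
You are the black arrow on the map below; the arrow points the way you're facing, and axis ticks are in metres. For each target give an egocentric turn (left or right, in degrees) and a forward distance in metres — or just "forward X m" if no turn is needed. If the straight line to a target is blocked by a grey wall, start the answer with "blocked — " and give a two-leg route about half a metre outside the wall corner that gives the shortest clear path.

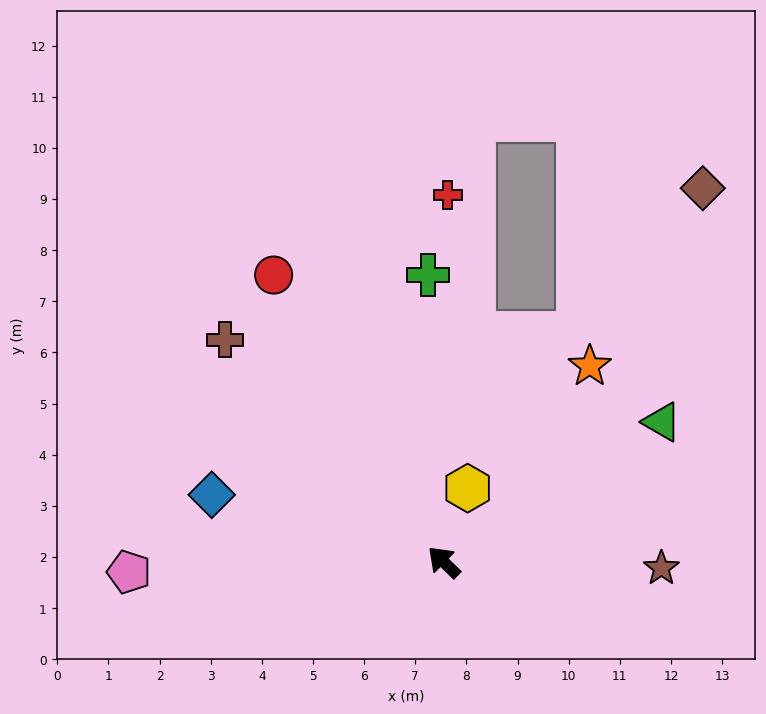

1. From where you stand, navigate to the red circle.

turn right 15°, forward 6.5 m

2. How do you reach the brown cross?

forward 6.1 m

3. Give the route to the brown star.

turn right 137°, forward 4.3 m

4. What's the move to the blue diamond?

turn left 28°, forward 4.7 m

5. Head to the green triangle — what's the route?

turn right 103°, forward 5.1 m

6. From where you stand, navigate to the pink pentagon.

turn left 46°, forward 6.2 m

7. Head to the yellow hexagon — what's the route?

turn right 64°, forward 1.5 m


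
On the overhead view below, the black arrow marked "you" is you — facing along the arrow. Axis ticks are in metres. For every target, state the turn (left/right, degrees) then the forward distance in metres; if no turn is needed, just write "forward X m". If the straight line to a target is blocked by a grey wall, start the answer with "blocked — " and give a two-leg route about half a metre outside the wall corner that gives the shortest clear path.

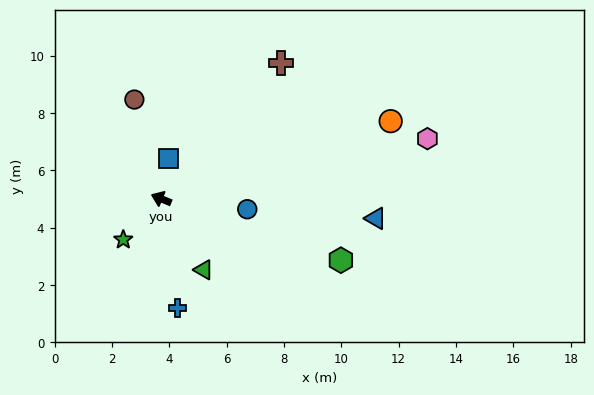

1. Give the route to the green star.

turn left 69°, forward 1.9 m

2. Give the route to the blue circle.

turn right 165°, forward 3.0 m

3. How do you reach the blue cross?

turn left 121°, forward 3.8 m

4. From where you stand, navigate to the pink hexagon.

turn right 145°, forward 9.5 m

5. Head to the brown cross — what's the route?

turn right 109°, forward 6.3 m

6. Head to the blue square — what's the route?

turn right 78°, forward 1.4 m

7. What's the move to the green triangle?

turn left 143°, forward 2.9 m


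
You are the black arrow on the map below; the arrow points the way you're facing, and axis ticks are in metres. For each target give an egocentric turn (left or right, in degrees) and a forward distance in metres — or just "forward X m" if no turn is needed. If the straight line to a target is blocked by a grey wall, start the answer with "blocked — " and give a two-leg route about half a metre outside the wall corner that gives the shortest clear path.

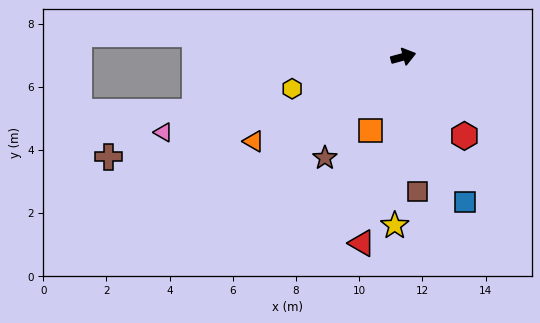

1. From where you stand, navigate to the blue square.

turn right 82°, forward 5.0 m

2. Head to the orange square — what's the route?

turn right 129°, forward 2.6 m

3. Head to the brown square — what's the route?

turn right 99°, forward 4.3 m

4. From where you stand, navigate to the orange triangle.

turn right 166°, forward 5.4 m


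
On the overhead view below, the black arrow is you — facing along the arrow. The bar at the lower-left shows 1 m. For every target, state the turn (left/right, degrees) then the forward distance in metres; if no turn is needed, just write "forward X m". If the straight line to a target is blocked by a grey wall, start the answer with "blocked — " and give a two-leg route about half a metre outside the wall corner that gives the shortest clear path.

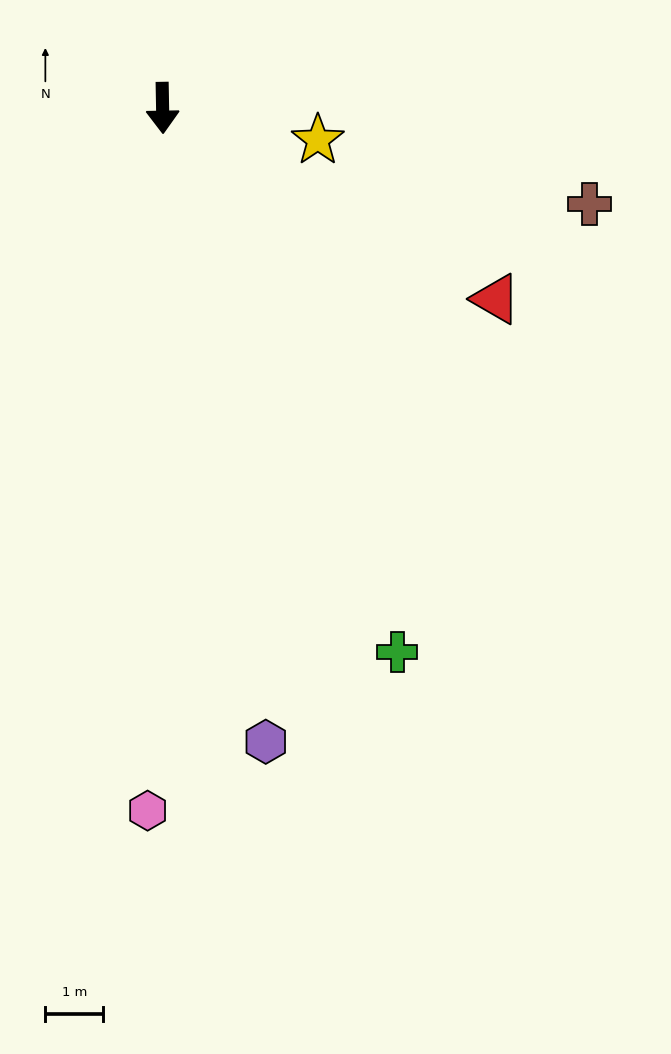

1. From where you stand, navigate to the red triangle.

turn left 59°, forward 6.6 m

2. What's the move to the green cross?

turn left 22°, forward 10.2 m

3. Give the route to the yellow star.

turn left 77°, forward 2.7 m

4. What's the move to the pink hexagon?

turn right 2°, forward 12.1 m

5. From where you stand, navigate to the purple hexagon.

turn left 8°, forward 11.1 m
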